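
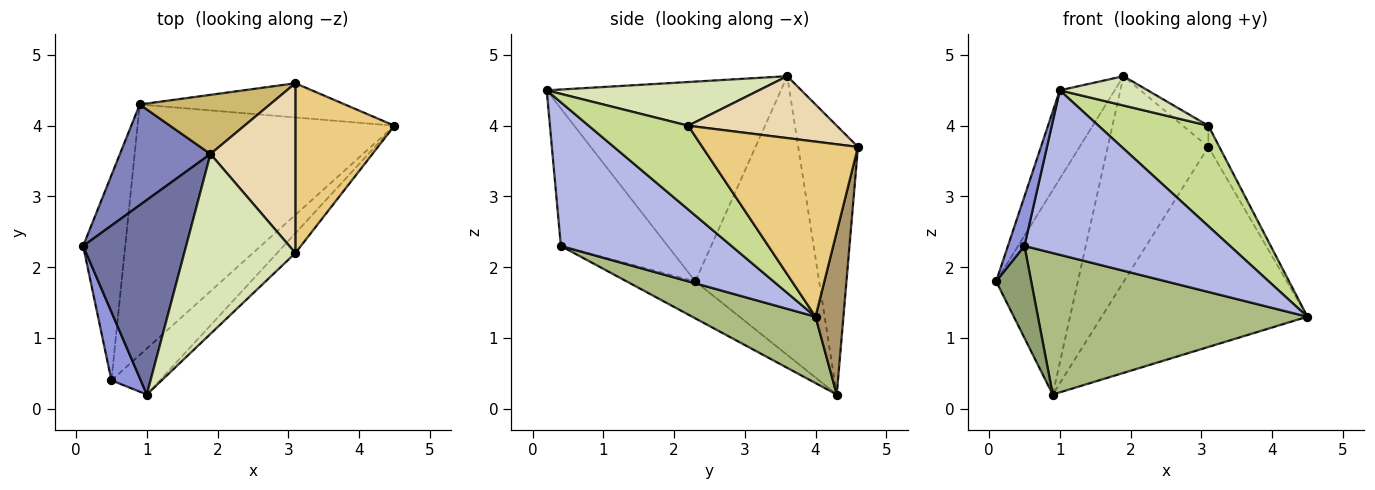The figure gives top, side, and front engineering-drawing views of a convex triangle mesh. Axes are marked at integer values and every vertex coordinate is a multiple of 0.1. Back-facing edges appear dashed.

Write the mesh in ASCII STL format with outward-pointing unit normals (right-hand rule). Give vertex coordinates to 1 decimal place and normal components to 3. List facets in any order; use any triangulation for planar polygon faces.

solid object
 facet normal -0.870 0.204 0.449
  outer loop
   vertex 1.9 3.6 4.7
   vertex 0.1 2.3 1.8
   vertex 1.0 0.2 4.5
  endloop
 endfacet
 facet normal -0.806 0.532 0.262
  outer loop
   vertex 0.9 4.3 0.2
   vertex 0.1 2.3 1.8
   vertex 1.9 3.6 4.7
  endloop
 endfacet
 facet normal -0.967 -0.149 0.206
  outer loop
   vertex 0.5 0.4 2.3
   vertex 1.0 0.2 4.5
   vertex 0.1 2.3 1.8
  endloop
 endfacet
 facet normal 0.624 -0.752 -0.210
  outer loop
   vertex 0.5 0.4 2.3
   vertex 4.5 4.0 1.3
   vertex 1.0 0.2 4.5
  endloop
 endfacet
 facet normal -0.626 -0.319 -0.712
  outer loop
   vertex 0.5 0.4 2.3
   vertex 0.1 2.3 1.8
   vertex 0.9 4.3 0.2
  endloop
 endfacet
 facet normal 0.220 -0.480 -0.849
  outer loop
   vertex 0.5 0.4 2.3
   vertex 0.9 4.3 0.2
   vertex 4.5 4.0 1.3
  endloop
 endfacet
 facet normal 0.664 -0.733 -0.145
  outer loop
   vertex 3.1 2.2 4.0
   vertex 1.0 0.2 4.5
   vertex 4.5 4.0 1.3
  endloop
 endfacet
 facet normal 0.362 -0.150 0.920
  outer loop
   vertex 3.1 2.2 4.0
   vertex 1.9 3.6 4.7
   vertex 1.0 0.2 4.5
  endloop
 endfacet
 facet normal 0.132 0.977 -0.167
  outer loop
   vertex 3.1 4.6 3.7
   vertex 4.5 4.0 1.3
   vertex 0.9 4.3 0.2
  endloop
 endfacet
 facet normal -0.496 0.835 0.240
  outer loop
   vertex 3.1 4.6 3.7
   vertex 0.9 4.3 0.2
   vertex 1.9 3.6 4.7
  endloop
 endfacet
 facet normal 0.869 0.061 0.491
  outer loop
   vertex 3.1 4.6 3.7
   vertex 3.1 2.2 4.0
   vertex 4.5 4.0 1.3
  endloop
 endfacet
 facet normal 0.586 0.100 0.804
  outer loop
   vertex 3.1 4.6 3.7
   vertex 1.9 3.6 4.7
   vertex 3.1 2.2 4.0
  endloop
 endfacet
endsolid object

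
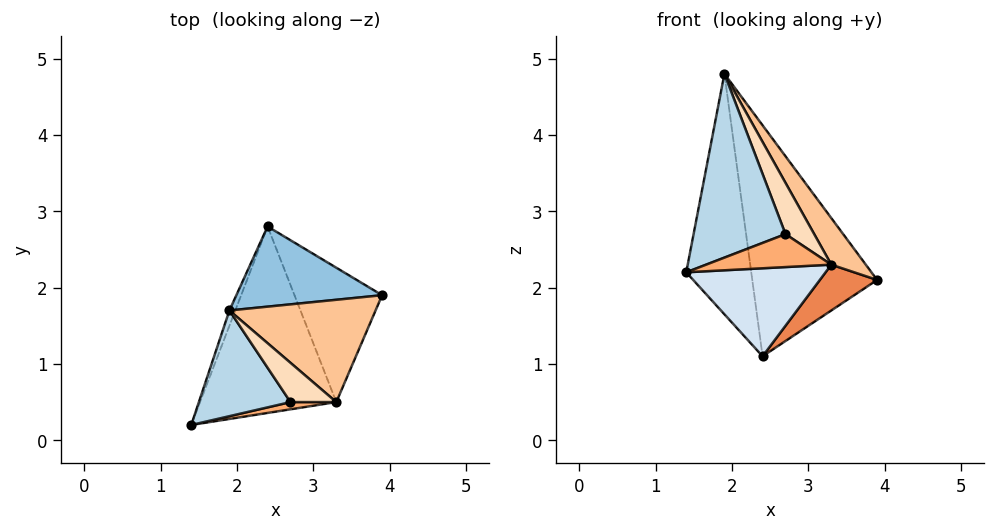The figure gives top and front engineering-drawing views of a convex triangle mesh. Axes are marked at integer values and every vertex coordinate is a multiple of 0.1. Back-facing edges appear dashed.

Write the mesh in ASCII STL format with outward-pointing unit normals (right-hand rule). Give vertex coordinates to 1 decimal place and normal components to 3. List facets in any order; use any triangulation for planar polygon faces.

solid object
 facet normal -0.936 0.351 -0.022
  outer loop
   vertex 1.9 1.7 4.8
   vertex 2.4 2.8 1.1
   vertex 1.4 0.2 2.2
  endloop
 endfacet
 facet normal 0.329 0.892 0.310
  outer loop
   vertex 1.9 1.7 4.8
   vertex 3.9 1.9 2.1
   vertex 2.4 2.8 1.1
  endloop
 endfacet
 facet normal 0.008 -0.867 0.499
  outer loop
   vertex 2.7 0.5 2.7
   vertex 1.9 1.7 4.8
   vertex 1.4 0.2 2.2
  endloop
 endfacet
 facet normal 0.114 -0.424 -0.898
  outer loop
   vertex 3.3 0.5 2.3
   vertex 1.4 0.2 2.2
   vertex 2.4 2.8 1.1
  endloop
 endfacet
 facet normal 0.401 -0.296 -0.867
  outer loop
   vertex 3.3 0.5 2.3
   vertex 2.4 2.8 1.1
   vertex 3.9 1.9 2.1
  endloop
 endfacet
 facet normal 0.141 -0.967 0.212
  outer loop
   vertex 3.3 0.5 2.3
   vertex 2.7 0.5 2.7
   vertex 1.4 0.2 2.2
  endloop
 endfacet
 facet normal 0.786 -0.256 0.563
  outer loop
   vertex 3.3 0.5 2.3
   vertex 3.9 1.9 2.1
   vertex 1.9 1.7 4.8
  endloop
 endfacet
 facet normal 0.376 -0.736 0.564
  outer loop
   vertex 3.3 0.5 2.3
   vertex 1.9 1.7 4.8
   vertex 2.7 0.5 2.7
  endloop
 endfacet
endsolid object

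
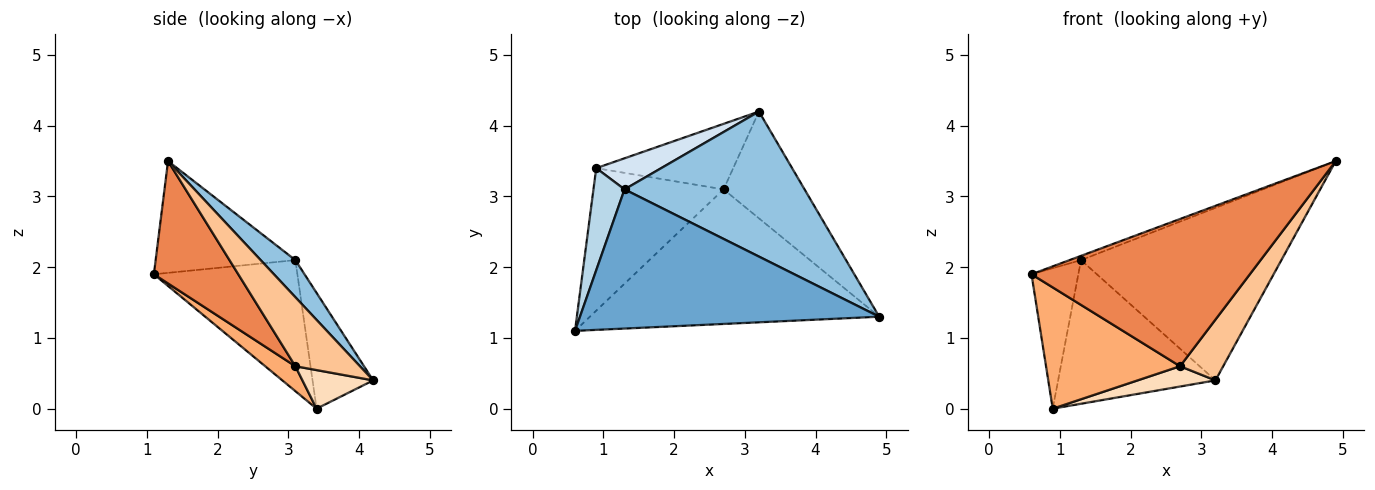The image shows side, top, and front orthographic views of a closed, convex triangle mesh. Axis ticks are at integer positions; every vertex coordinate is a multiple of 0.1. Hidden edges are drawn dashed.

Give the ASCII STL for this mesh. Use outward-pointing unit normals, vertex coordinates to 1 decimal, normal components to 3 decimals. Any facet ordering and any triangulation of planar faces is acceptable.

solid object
 facet normal -0.350 0.029 0.936
  outer loop
   vertex 1.3 3.1 2.1
   vertex 0.6 1.1 1.9
   vertex 4.9 1.3 3.5
  endloop
 endfacet
 facet normal 0.131 0.759 0.638
  outer loop
   vertex 1.3 3.1 2.1
   vertex 4.9 1.3 3.5
   vertex 3.2 4.2 0.4
  endloop
 endfacet
 facet normal -0.927 0.303 0.220
  outer loop
   vertex 1.3 3.1 2.1
   vertex 0.9 3.4 0.0
   vertex 0.6 1.1 1.9
  endloop
 endfacet
 facet normal -0.353 0.915 0.198
  outer loop
   vertex 1.3 3.1 2.1
   vertex 3.2 4.2 0.4
   vertex 0.9 3.4 0.0
  endloop
 endfacet
 facet normal 0.274 -0.710 -0.649
  outer loop
   vertex 2.7 3.1 0.6
   vertex 4.9 1.3 3.5
   vertex 0.6 1.1 1.9
  endloop
 endfacet
 facet normal 0.144 -0.641 -0.754
  outer loop
   vertex 2.7 3.1 0.6
   vertex 0.6 1.1 1.9
   vertex 0.9 3.4 0.0
  endloop
 endfacet
 facet normal 0.595 -0.398 -0.698
  outer loop
   vertex 2.7 3.1 0.6
   vertex 3.2 4.2 0.4
   vertex 4.9 1.3 3.5
  endloop
 endfacet
 facet normal 0.260 -0.286 -0.922
  outer loop
   vertex 2.7 3.1 0.6
   vertex 0.9 3.4 0.0
   vertex 3.2 4.2 0.4
  endloop
 endfacet
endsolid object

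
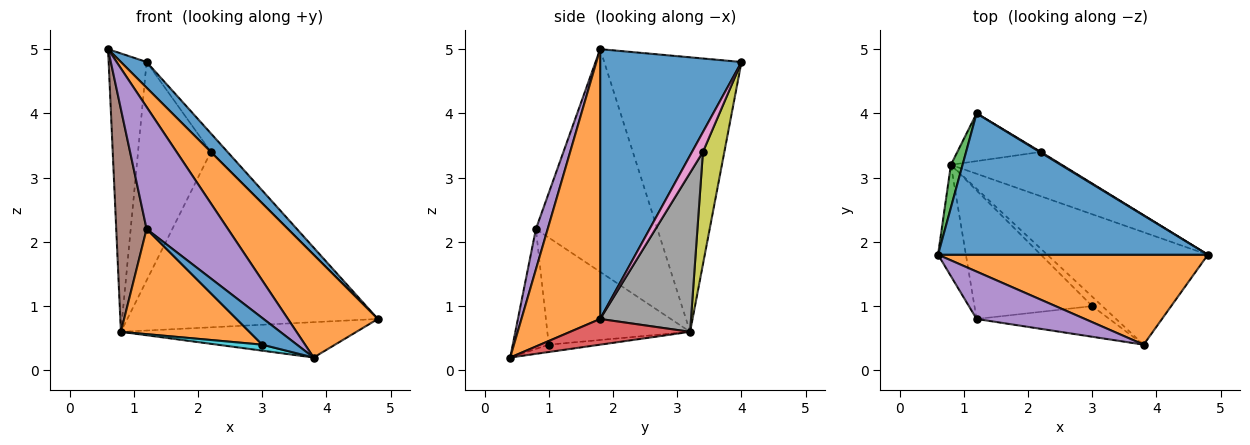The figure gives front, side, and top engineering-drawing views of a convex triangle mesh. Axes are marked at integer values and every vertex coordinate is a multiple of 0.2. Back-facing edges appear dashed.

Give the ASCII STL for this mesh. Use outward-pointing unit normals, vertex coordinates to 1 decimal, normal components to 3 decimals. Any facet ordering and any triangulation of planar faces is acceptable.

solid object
 facet normal 0.701 -0.128 0.701
  outer loop
   vertex 1.2 4.0 4.8
   vertex 0.6 1.8 5.0
   vertex 4.8 1.8 0.8
  endloop
 endfacet
 facet normal 0.550 -0.629 0.550
  outer loop
   vertex 3.8 0.4 0.2
   vertex 4.8 1.8 0.8
   vertex 0.6 1.8 5.0
  endloop
 endfacet
 facet normal -0.963 0.266 0.041
  outer loop
   vertex 0.8 3.2 0.6
   vertex 0.6 1.8 5.0
   vertex 1.2 4.0 4.8
  endloop
 endfacet
 facet normal 0.151 0.296 -0.943
  outer loop
   vertex 0.8 3.2 0.6
   vertex 4.8 1.8 0.8
   vertex 3.8 0.4 0.2
  endloop
 endfacet
 facet normal 0.134 -0.924 0.359
  outer loop
   vertex 1.2 0.8 2.2
   vertex 3.8 0.4 0.2
   vertex 0.6 1.8 5.0
  endloop
 endfacet
 facet normal -0.963 -0.241 -0.120
  outer loop
   vertex 1.2 0.8 2.2
   vertex 0.6 1.8 5.0
   vertex 0.8 3.2 0.6
  endloop
 endfacet
 facet normal 0.547 0.837 0.032
  outer loop
   vertex 2.2 3.4 3.4
   vertex 1.2 4.0 4.8
   vertex 4.8 1.8 0.8
  endloop
 endfacet
 facet normal 0.332 0.915 -0.231
  outer loop
   vertex 2.2 3.4 3.4
   vertex 4.8 1.8 0.8
   vertex 0.8 3.2 0.6
  endloop
 endfacet
 facet normal 0.276 0.939 -0.205
  outer loop
   vertex 2.2 3.4 3.4
   vertex 0.8 3.2 0.6
   vertex 1.2 4.0 4.8
  endloop
 endfacet
 facet normal -0.523 -0.458 -0.719
  outer loop
   vertex 3.0 1.0 0.4
   vertex 0.8 3.2 0.6
   vertex 3.8 0.4 0.2
  endloop
 endfacet
 facet normal -0.563 -0.543 -0.623
  outer loop
   vertex 3.0 1.0 0.4
   vertex 3.8 0.4 0.2
   vertex 1.2 0.8 2.2
  endloop
 endfacet
 facet normal -0.575 -0.518 -0.633
  outer loop
   vertex 3.0 1.0 0.4
   vertex 1.2 0.8 2.2
   vertex 0.8 3.2 0.6
  endloop
 endfacet
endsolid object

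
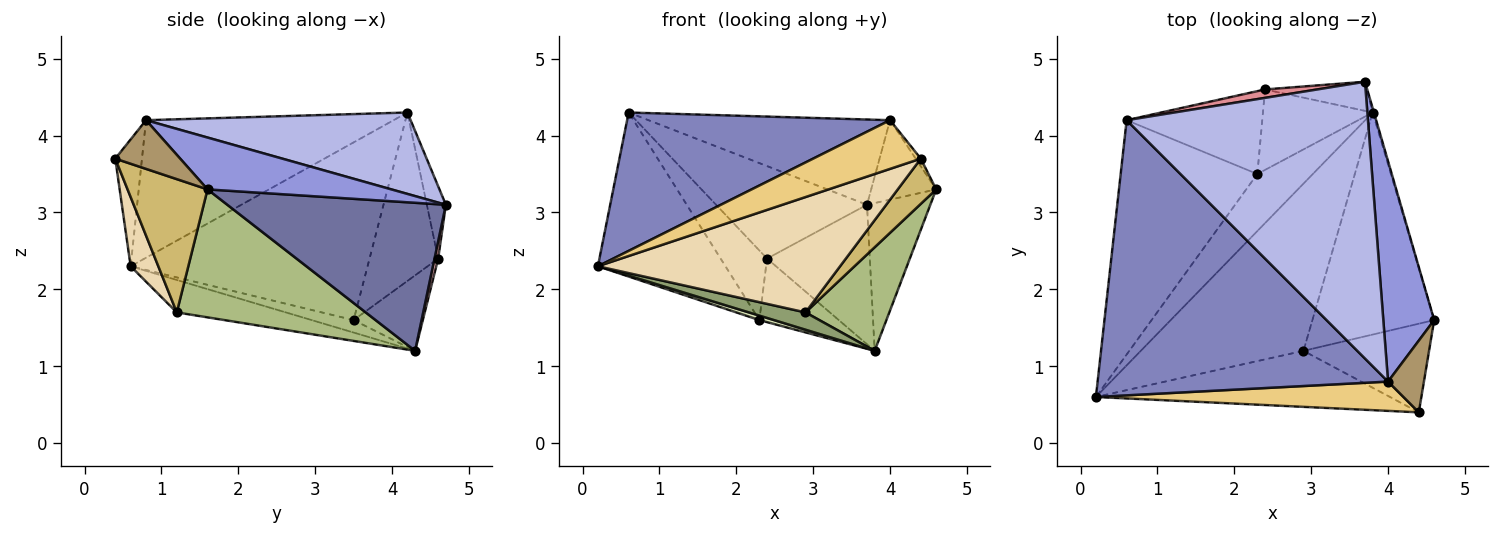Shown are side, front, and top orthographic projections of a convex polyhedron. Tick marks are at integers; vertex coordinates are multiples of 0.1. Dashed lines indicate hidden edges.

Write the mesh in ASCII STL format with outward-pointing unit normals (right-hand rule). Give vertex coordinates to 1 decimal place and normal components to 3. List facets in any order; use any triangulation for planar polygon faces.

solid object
 facet normal 0.960 0.278 -0.008
  outer loop
   vertex 3.7 4.7 3.1
   vertex 4.6 1.6 3.3
   vertex 3.8 4.3 1.2
  endloop
 endfacet
 facet normal -0.390 -0.414 0.823
  outer loop
   vertex 4.0 0.8 4.2
   vertex 0.6 4.2 4.3
   vertex 0.2 0.6 2.3
  endloop
 endfacet
 facet normal 0.692 0.245 0.679
  outer loop
   vertex 4.0 0.8 4.2
   vertex 4.6 1.6 3.3
   vertex 3.7 4.7 3.1
  endloop
 endfacet
 facet normal 0.307 0.280 0.910
  outer loop
   vertex 4.0 0.8 4.2
   vertex 3.7 4.7 3.1
   vertex 0.6 4.2 4.3
  endloop
 endfacet
 facet normal -0.194 -0.101 -0.976
  outer loop
   vertex 2.9 1.2 1.7
   vertex 0.2 0.6 2.3
   vertex 3.8 4.3 1.2
  endloop
 endfacet
 facet normal 0.690 -0.306 -0.656
  outer loop
   vertex 2.9 1.2 1.7
   vertex 3.8 4.3 1.2
   vertex 4.6 1.6 3.3
  endloop
 endfacet
 facet normal -0.729 0.393 -0.561
  outer loop
   vertex 2.3 3.5 1.6
   vertex 0.2 0.6 2.3
   vertex 0.6 4.2 4.3
  endloop
 endfacet
 facet normal -0.219 -0.077 -0.973
  outer loop
   vertex 2.3 3.5 1.6
   vertex 3.8 4.3 1.2
   vertex 0.2 0.6 2.3
  endloop
 endfacet
 facet normal 0.803 0.063 0.592
  outer loop
   vertex 4.4 0.4 3.7
   vertex 4.6 1.6 3.3
   vertex 4.0 0.8 4.2
  endloop
 endfacet
 facet normal 0.687 -0.330 -0.647
  outer loop
   vertex 4.4 0.4 3.7
   vertex 2.9 1.2 1.7
   vertex 4.6 1.6 3.3
  endloop
 endfacet
 facet normal -0.208 -0.838 0.504
  outer loop
   vertex 4.4 0.4 3.7
   vertex 4.0 0.8 4.2
   vertex 0.2 0.6 2.3
  endloop
 endfacet
 facet normal 0.102 -0.895 -0.435
  outer loop
   vertex 4.4 0.4 3.7
   vertex 0.2 0.6 2.3
   vertex 2.9 1.2 1.7
  endloop
 endfacet
 facet normal -0.689 0.466 -0.555
  outer loop
   vertex 2.4 4.6 2.4
   vertex 2.3 3.5 1.6
   vertex 0.6 4.2 4.3
  endloop
 endfacet
 facet normal -0.475 0.545 -0.691
  outer loop
   vertex 2.4 4.6 2.4
   vertex 3.8 4.3 1.2
   vertex 2.3 3.5 1.6
  endloop
 endfacet
 facet normal -0.125 0.988 0.090
  outer loop
   vertex 2.4 4.6 2.4
   vertex 0.6 4.2 4.3
   vertex 3.7 4.7 3.1
  endloop
 endfacet
 facet normal 0.035 0.978 -0.204
  outer loop
   vertex 2.4 4.6 2.4
   vertex 3.7 4.7 3.1
   vertex 3.8 4.3 1.2
  endloop
 endfacet
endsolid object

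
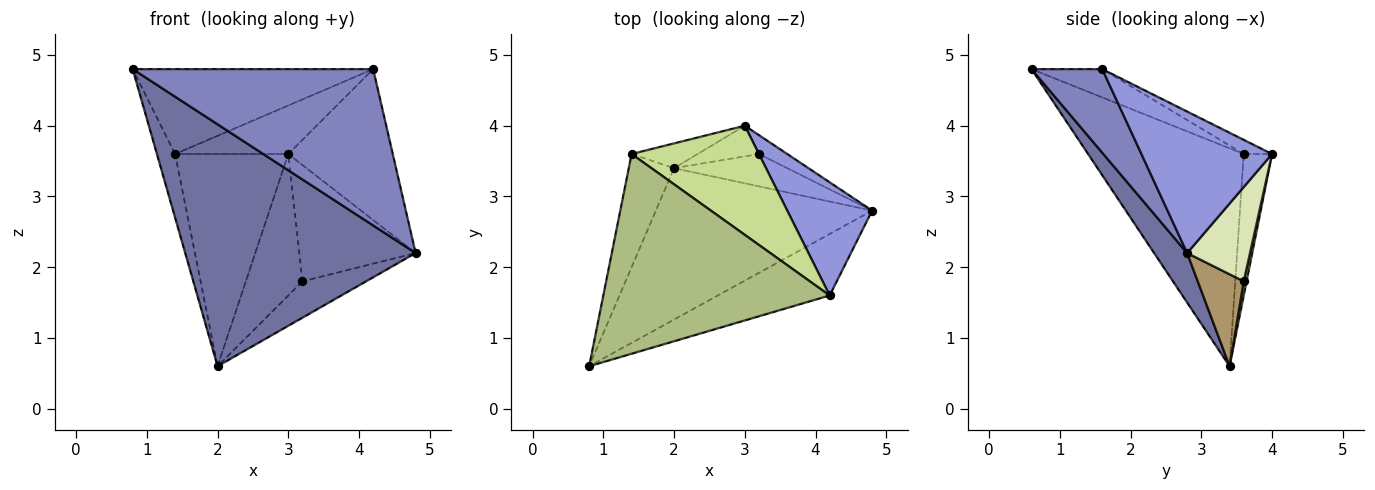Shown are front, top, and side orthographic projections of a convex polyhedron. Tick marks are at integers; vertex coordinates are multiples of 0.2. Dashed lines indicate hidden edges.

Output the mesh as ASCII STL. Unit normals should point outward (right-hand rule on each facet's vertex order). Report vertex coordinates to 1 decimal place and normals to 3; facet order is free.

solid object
 facet normal 0.121 -0.842 -0.527
  outer loop
   vertex 2.0 3.4 0.6
   vertex 4.8 2.8 2.2
   vertex 0.8 0.6 4.8
  endloop
 endfacet
 facet normal 0.264 -0.897 -0.353
  outer loop
   vertex 4.2 1.6 4.8
   vertex 0.8 0.6 4.8
   vertex 4.8 2.8 2.2
  endloop
 endfacet
 facet normal 0.707 0.566 0.424
  outer loop
   vertex 4.2 1.6 4.8
   vertex 4.8 2.8 2.2
   vertex 3.0 4.0 3.6
  endloop
 endfacet
 facet normal -0.973 0.114 -0.202
  outer loop
   vertex 1.4 3.6 3.6
   vertex 2.0 3.4 0.6
   vertex 0.8 0.6 4.8
  endloop
 endfacet
 facet normal -0.241 0.964 -0.112
  outer loop
   vertex 1.4 3.6 3.6
   vertex 3.0 4.0 3.6
   vertex 2.0 3.4 0.6
  endloop
 endfacet
 facet normal -0.114 0.389 0.914
  outer loop
   vertex 1.4 3.6 3.6
   vertex 0.8 0.6 4.8
   vertex 4.2 1.6 4.8
  endloop
 endfacet
 facet normal -0.101 0.404 0.909
  outer loop
   vertex 1.4 3.6 3.6
   vertex 4.2 1.6 4.8
   vertex 3.0 4.0 3.6
  endloop
 endfacet
 facet normal 0.471 0.871 -0.141
  outer loop
   vertex 3.2 3.6 1.8
   vertex 3.0 4.0 3.6
   vertex 4.8 2.8 2.2
  endloop
 endfacet
 facet normal 0.475 0.658 -0.585
  outer loop
   vertex 3.2 3.6 1.8
   vertex 4.8 2.8 2.2
   vertex 2.0 3.4 0.6
  endloop
 endfacet
 facet normal 0.049 0.976 -0.212
  outer loop
   vertex 3.2 3.6 1.8
   vertex 2.0 3.4 0.6
   vertex 3.0 4.0 3.6
  endloop
 endfacet
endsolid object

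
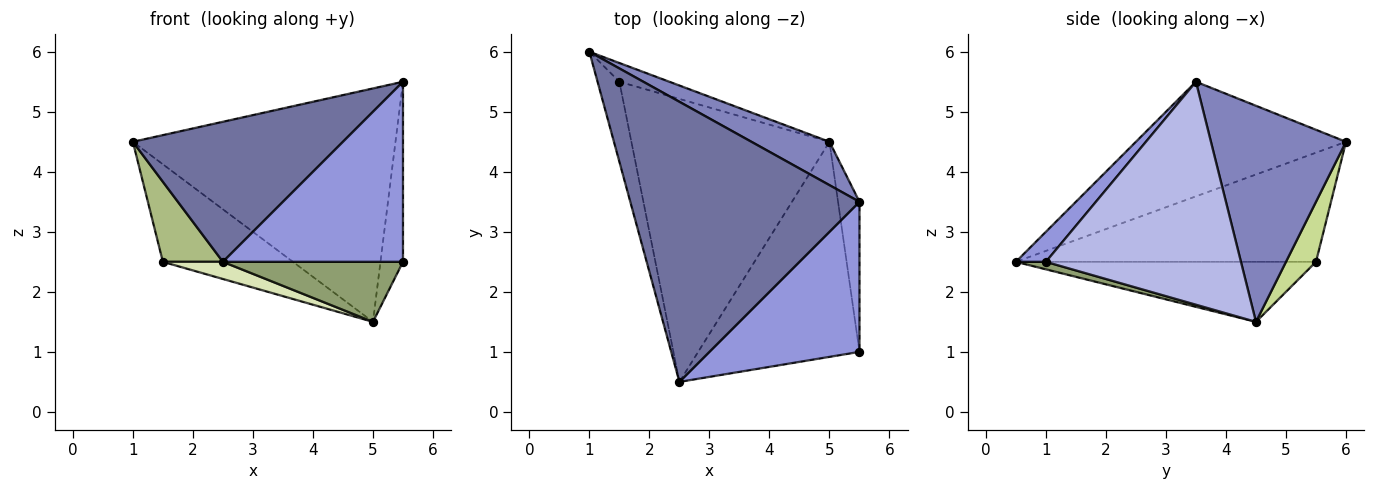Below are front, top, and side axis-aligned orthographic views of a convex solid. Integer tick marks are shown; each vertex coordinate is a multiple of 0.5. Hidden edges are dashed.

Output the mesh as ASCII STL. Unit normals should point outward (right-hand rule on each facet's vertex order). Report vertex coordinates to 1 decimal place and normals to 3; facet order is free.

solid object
 facet normal -0.408 -0.408 0.816
  outer loop
   vertex 2.5 0.5 2.5
   vertex 5.5 3.5 5.5
   vertex 1.0 6.0 4.5
  endloop
 endfacet
 facet normal 0.451 0.877 0.163
  outer loop
   vertex 5.0 4.5 1.5
   vertex 1.0 6.0 4.5
   vertex 5.5 3.5 5.5
  endloop
 endfacet
 facet normal 0.127 -0.762 0.635
  outer loop
   vertex 5.5 1.0 2.5
   vertex 5.5 3.5 5.5
   vertex 2.5 0.5 2.5
  endloop
 endfacet
 facet normal 0.989 0.114 -0.095
  outer loop
   vertex 5.5 1.0 2.5
   vertex 5.0 4.5 1.5
   vertex 5.5 3.5 5.5
  endloop
 endfacet
 facet normal 0.045 -0.269 -0.962
  outer loop
   vertex 5.5 1.0 2.5
   vertex 2.5 0.5 2.5
   vertex 5.0 4.5 1.5
  endloop
 endfacet
 facet normal -0.962 -0.192 -0.192
  outer loop
   vertex 1.5 5.5 2.5
   vertex 2.5 0.5 2.5
   vertex 1.0 6.0 4.5
  endloop
 endfacet
 facet normal 0.221 0.958 -0.184
  outer loop
   vertex 1.5 5.5 2.5
   vertex 1.0 6.0 4.5
   vertex 5.0 4.5 1.5
  endloop
 endfacet
 facet normal -0.290 -0.058 -0.955
  outer loop
   vertex 1.5 5.5 2.5
   vertex 5.0 4.5 1.5
   vertex 2.5 0.5 2.5
  endloop
 endfacet
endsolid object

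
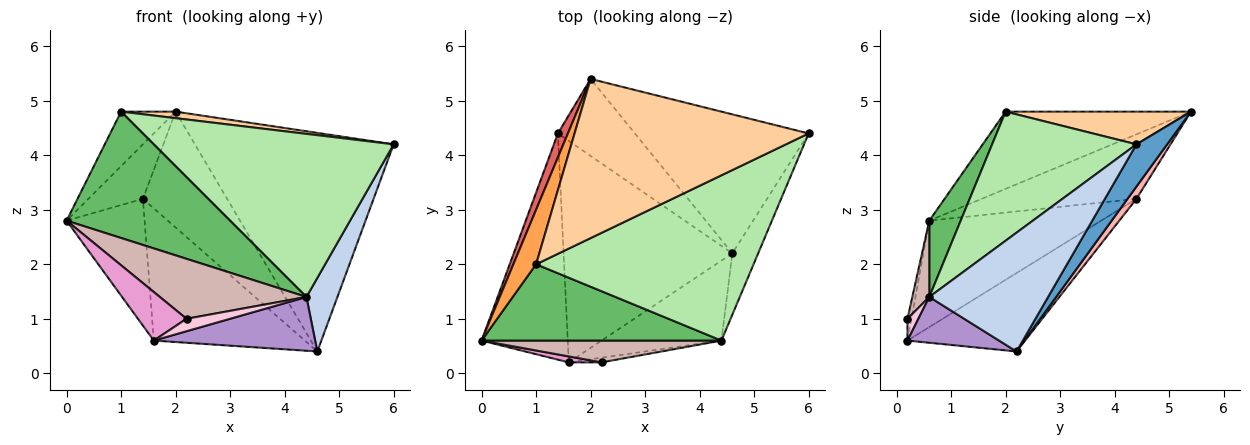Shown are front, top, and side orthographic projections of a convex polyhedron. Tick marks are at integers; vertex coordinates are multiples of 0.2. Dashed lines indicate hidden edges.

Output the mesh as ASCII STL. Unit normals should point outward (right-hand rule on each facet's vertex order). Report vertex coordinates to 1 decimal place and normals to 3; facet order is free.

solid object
 facet normal 0.129 0.837 -0.532
  outer loop
   vertex 4.6 2.2 0.4
   vertex 2.0 5.4 4.8
   vertex 6.0 4.4 4.2
  endloop
 endfacet
 facet normal 0.947 -0.247 -0.206
  outer loop
   vertex 4.4 0.6 1.4
   vertex 4.6 2.2 0.4
   vertex 6.0 4.4 4.2
  endloop
 endfacet
 facet normal -0.923 0.272 0.272
  outer loop
   vertex 1.0 2.0 4.8
   vertex 2.0 5.4 4.8
   vertex 0.0 0.6 2.8
  endloop
 endfacet
 facet normal 0.138 -0.041 0.990
  outer loop
   vertex 1.0 2.0 4.8
   vertex 6.0 4.4 4.2
   vertex 2.0 5.4 4.8
  endloop
 endfacet
 facet normal 0.162 -0.845 0.510
  outer loop
   vertex 1.0 2.0 4.8
   vertex 0.0 0.6 2.8
   vertex 4.4 0.6 1.4
  endloop
 endfacet
 facet normal 0.389 -0.647 0.656
  outer loop
   vertex 1.0 2.0 4.8
   vertex 4.4 0.6 1.4
   vertex 6.0 4.4 4.2
  endloop
 endfacet
 facet normal -0.933 0.329 0.145
  outer loop
   vertex 1.4 4.4 3.2
   vertex 0.0 0.6 2.8
   vertex 2.0 5.4 4.8
  endloop
 endfacet
 facet normal 0.088 0.830 -0.551
  outer loop
   vertex 1.4 4.4 3.2
   vertex 2.0 5.4 4.8
   vertex 4.6 2.2 0.4
  endloop
 endfacet
 facet normal 0.302 -0.532 -0.791
  outer loop
   vertex 1.6 0.2 0.6
   vertex 4.6 2.2 0.4
   vertex 4.4 0.6 1.4
  endloop
 endfacet
 facet normal -0.733 0.333 -0.594
  outer loop
   vertex 1.6 0.2 0.6
   vertex 0.0 0.6 2.8
   vertex 1.4 4.4 3.2
  endloop
 endfacet
 facet normal -0.371 0.476 -0.798
  outer loop
   vertex 1.6 0.2 0.6
   vertex 1.4 4.4 3.2
   vertex 4.6 2.2 0.4
  endloop
 endfacet
 facet normal 0.108 -0.934 0.340
  outer loop
   vertex 2.2 0.2 1.0
   vertex 4.4 0.6 1.4
   vertex 0.0 0.6 2.8
  endloop
 endfacet
 facet normal -0.081 -0.989 0.121
  outer loop
   vertex 2.2 0.2 1.0
   vertex 0.0 0.6 2.8
   vertex 1.6 0.2 0.6
  endloop
 endfacet
 facet normal 0.228 -0.912 -0.342
  outer loop
   vertex 2.2 0.2 1.0
   vertex 1.6 0.2 0.6
   vertex 4.4 0.6 1.4
  endloop
 endfacet
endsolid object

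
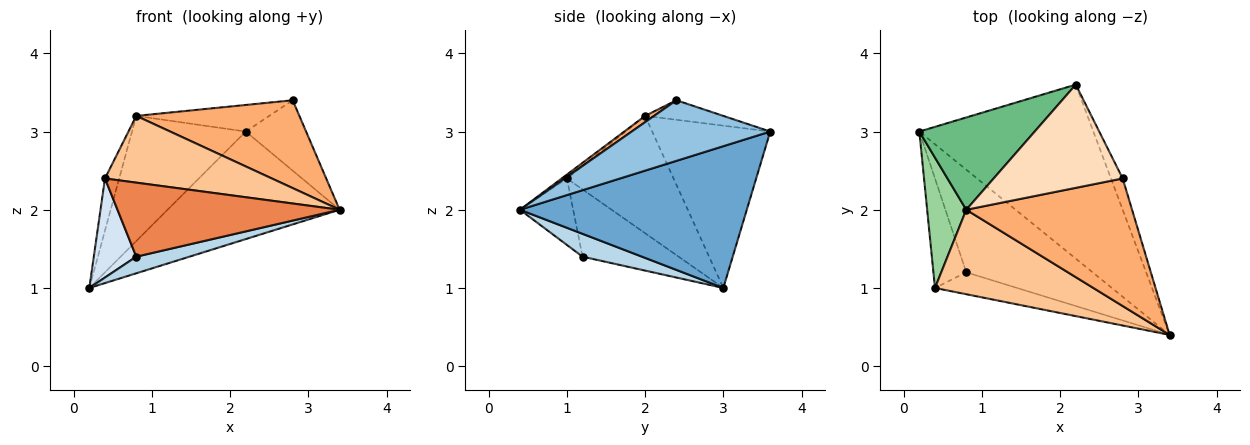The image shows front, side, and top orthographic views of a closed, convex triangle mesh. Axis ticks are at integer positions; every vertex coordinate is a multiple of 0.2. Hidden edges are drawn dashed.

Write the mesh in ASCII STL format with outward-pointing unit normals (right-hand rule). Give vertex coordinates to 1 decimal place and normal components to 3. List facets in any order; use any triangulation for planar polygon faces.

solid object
 facet normal 0.570 0.432 -0.699
  outer loop
   vertex 2.2 3.6 3.0
   vertex 3.4 0.4 2.0
   vertex 0.2 3.0 1.0
  endloop
 endfacet
 facet normal 0.903 0.393 -0.175
  outer loop
   vertex 2.8 2.4 3.4
   vertex 3.4 0.4 2.0
   vertex 2.2 3.6 3.0
  endloop
 endfacet
 facet normal 0.176 -0.157 -0.972
  outer loop
   vertex 0.8 1.2 1.4
   vertex 0.2 3.0 1.0
   vertex 3.4 0.4 2.0
  endloop
 endfacet
 facet normal -0.835 -0.369 -0.408
  outer loop
   vertex 0.8 1.2 1.4
   vertex 0.4 1.0 2.4
   vertex 0.2 3.0 1.0
  endloop
 endfacet
 facet normal -0.224 -0.935 -0.276
  outer loop
   vertex 0.8 1.2 1.4
   vertex 3.4 0.4 2.0
   vertex 0.4 1.0 2.4
  endloop
 endfacet
 facet normal 0.031 -0.567 0.823
  outer loop
   vertex 0.8 2.0 3.2
   vertex 3.4 0.4 2.0
   vertex 2.8 2.4 3.4
  endloop
 endfacet
 facet normal -0.019 -0.620 0.784
  outer loop
   vertex 0.8 2.0 3.2
   vertex 0.4 1.0 2.4
   vertex 3.4 0.4 2.0
  endloop
 endfacet
 facet normal -0.145 0.247 0.958
  outer loop
   vertex 0.8 2.0 3.2
   vertex 2.8 2.4 3.4
   vertex 2.2 3.6 3.0
  endloop
 endfacet
 facet normal -0.641 0.618 0.456
  outer loop
   vertex 0.8 2.0 3.2
   vertex 2.2 3.6 3.0
   vertex 0.2 3.0 1.0
  endloop
 endfacet
 facet normal -0.941 0.125 0.314
  outer loop
   vertex 0.8 2.0 3.2
   vertex 0.2 3.0 1.0
   vertex 0.4 1.0 2.4
  endloop
 endfacet
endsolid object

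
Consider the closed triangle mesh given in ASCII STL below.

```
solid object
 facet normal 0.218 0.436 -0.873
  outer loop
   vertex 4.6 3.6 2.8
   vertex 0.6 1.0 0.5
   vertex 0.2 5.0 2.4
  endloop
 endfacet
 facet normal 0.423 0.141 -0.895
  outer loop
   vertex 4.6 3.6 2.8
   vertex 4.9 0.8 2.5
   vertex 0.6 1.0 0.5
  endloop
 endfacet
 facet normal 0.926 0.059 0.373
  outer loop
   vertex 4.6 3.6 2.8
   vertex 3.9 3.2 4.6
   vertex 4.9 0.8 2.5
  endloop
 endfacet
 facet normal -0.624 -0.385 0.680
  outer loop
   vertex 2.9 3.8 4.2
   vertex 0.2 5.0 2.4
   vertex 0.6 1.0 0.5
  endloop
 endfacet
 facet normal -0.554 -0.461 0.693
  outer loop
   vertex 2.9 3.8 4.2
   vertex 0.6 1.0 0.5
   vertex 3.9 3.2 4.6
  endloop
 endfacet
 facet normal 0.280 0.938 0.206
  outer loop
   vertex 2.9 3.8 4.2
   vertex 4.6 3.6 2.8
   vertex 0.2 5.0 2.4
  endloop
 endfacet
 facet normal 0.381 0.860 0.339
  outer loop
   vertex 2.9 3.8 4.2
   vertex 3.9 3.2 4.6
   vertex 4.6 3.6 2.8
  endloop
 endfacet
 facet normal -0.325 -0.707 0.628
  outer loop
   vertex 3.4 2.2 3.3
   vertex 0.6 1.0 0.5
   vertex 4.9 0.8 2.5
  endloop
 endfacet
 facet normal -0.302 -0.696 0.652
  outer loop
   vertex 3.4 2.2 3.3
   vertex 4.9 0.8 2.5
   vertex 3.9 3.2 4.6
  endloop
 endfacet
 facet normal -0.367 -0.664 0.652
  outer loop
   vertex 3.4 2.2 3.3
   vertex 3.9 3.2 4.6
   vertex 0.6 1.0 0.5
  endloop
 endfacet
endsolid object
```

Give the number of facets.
10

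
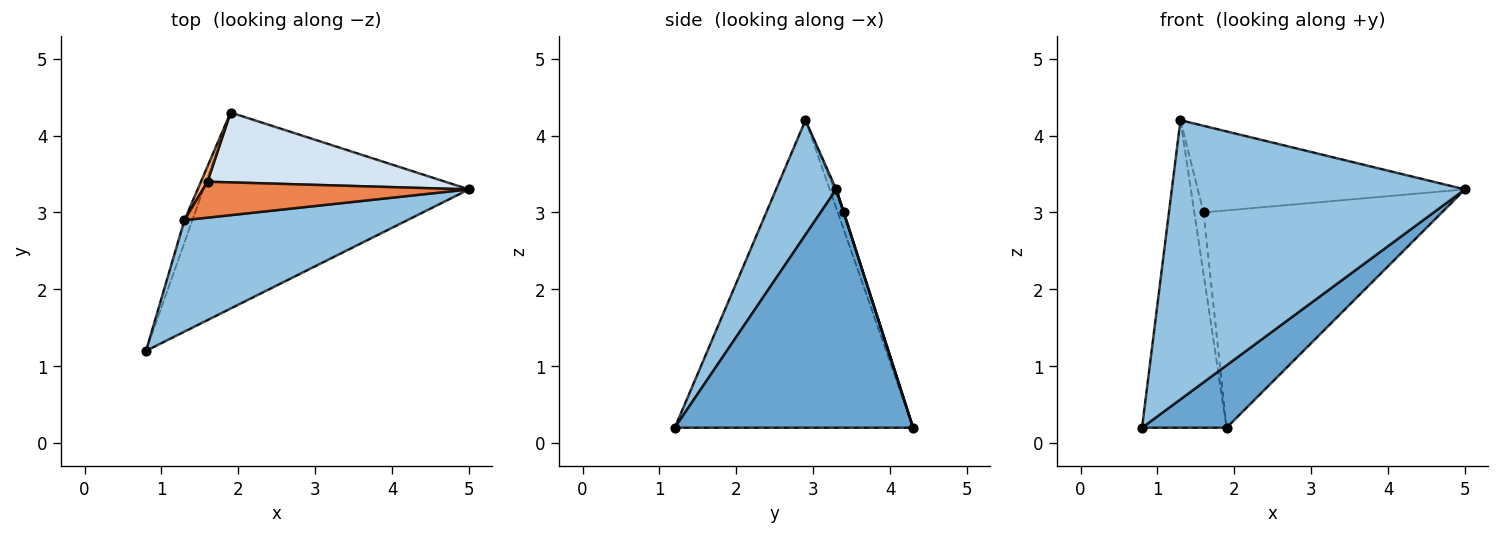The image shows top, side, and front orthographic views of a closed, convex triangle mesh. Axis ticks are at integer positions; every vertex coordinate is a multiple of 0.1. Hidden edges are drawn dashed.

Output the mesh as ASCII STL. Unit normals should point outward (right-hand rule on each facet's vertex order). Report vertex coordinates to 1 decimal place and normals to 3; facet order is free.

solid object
 facet normal 0.650 -0.231 -0.724
  outer loop
   vertex 1.9 4.3 0.2
   vertex 5.0 3.3 3.3
   vertex 0.8 1.2 0.2
  endloop
 endfacet
 facet normal 0.187 -0.912 0.364
  outer loop
   vertex 1.3 2.9 4.2
   vertex 0.8 1.2 0.2
   vertex 5.0 3.3 3.3
  endloop
 endfacet
 facet normal -0.942 0.334 -0.024
  outer loop
   vertex 1.3 2.9 4.2
   vertex 1.9 4.3 0.2
   vertex 0.8 1.2 0.2
  endloop
 endfacet
 facet normal 0.001 0.952 0.306
  outer loop
   vertex 1.6 3.4 3.0
   vertex 5.0 3.3 3.3
   vertex 1.9 4.3 0.2
  endloop
 endfacet
 facet normal -0.007 0.924 0.383
  outer loop
   vertex 1.6 3.4 3.0
   vertex 1.3 2.9 4.2
   vertex 5.0 3.3 3.3
  endloop
 endfacet
 facet normal -0.543 0.815 0.204
  outer loop
   vertex 1.6 3.4 3.0
   vertex 1.9 4.3 0.2
   vertex 1.3 2.9 4.2
  endloop
 endfacet
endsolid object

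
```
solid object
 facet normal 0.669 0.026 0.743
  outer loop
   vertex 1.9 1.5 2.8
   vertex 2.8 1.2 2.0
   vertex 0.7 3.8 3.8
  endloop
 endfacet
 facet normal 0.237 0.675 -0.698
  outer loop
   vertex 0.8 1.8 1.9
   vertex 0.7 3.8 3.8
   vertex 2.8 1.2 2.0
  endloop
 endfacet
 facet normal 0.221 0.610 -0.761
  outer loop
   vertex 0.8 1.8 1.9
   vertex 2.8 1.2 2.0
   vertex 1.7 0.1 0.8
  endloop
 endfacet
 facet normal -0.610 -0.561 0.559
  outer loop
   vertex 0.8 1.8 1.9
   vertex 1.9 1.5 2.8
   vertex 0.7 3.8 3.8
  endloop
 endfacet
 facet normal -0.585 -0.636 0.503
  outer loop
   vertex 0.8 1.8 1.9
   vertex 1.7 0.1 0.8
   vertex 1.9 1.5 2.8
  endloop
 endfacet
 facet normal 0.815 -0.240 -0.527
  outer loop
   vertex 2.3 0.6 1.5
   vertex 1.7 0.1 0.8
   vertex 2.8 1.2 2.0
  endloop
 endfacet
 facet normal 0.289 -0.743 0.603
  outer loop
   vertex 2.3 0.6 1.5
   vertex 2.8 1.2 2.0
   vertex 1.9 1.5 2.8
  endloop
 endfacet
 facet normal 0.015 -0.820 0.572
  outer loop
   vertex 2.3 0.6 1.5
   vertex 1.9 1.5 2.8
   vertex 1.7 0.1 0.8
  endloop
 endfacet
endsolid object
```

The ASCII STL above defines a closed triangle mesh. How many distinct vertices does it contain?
6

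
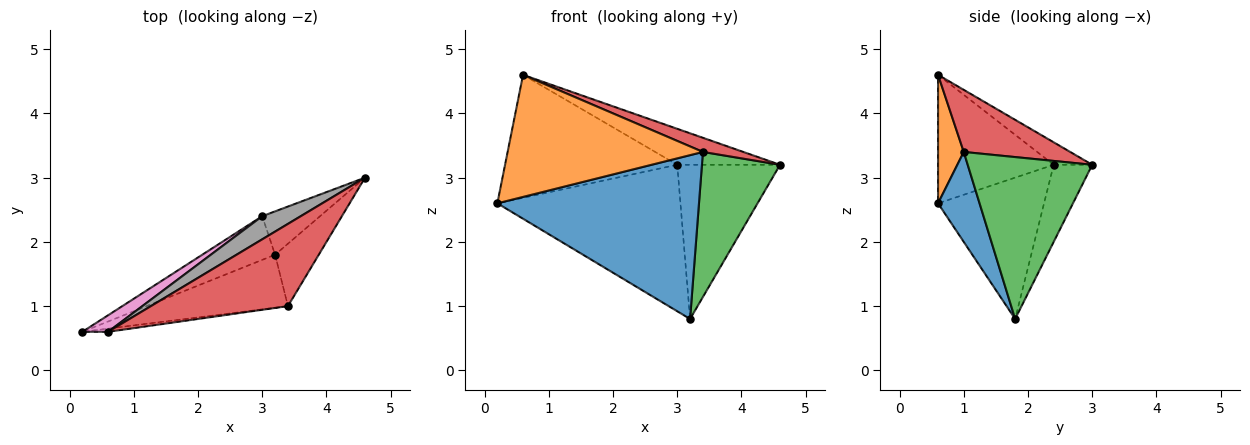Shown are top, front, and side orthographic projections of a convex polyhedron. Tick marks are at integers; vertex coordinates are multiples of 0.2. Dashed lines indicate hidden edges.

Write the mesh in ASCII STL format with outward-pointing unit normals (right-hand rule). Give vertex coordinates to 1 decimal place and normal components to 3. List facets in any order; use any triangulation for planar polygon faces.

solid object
 facet normal 0.192 -0.934 -0.302
  outer loop
   vertex 3.4 1.0 3.4
   vertex 0.2 0.6 2.6
   vertex 3.2 1.8 0.8
  endloop
 endfacet
 facet normal 0.130 -0.991 -0.026
  outer loop
   vertex 3.4 1.0 3.4
   vertex 0.6 0.6 4.6
   vertex 0.2 0.6 2.6
  endloop
 endfacet
 facet normal 0.826 -0.518 -0.223
  outer loop
   vertex 3.4 1.0 3.4
   vertex 3.2 1.8 0.8
   vertex 4.6 3.0 3.2
  endloop
 endfacet
 facet normal 0.408 -0.155 0.900
  outer loop
   vertex 3.4 1.0 3.4
   vertex 4.6 3.0 3.2
   vertex 0.6 0.6 4.6
  endloop
 endfacet
 facet normal -0.485 0.838 -0.250
  outer loop
   vertex 3.0 2.4 3.2
   vertex 3.2 1.8 0.8
   vertex 0.2 0.6 2.6
  endloop
 endfacet
 facet normal -0.340 0.905 -0.255
  outer loop
   vertex 3.0 2.4 3.2
   vertex 4.6 3.0 3.2
   vertex 3.2 1.8 0.8
  endloop
 endfacet
 facet normal -0.554 0.825 0.111
  outer loop
   vertex 3.0 2.4 3.2
   vertex 0.2 0.6 2.6
   vertex 0.6 0.6 4.6
  endloop
 endfacet
 facet normal -0.301 0.802 0.516
  outer loop
   vertex 3.0 2.4 3.2
   vertex 0.6 0.6 4.6
   vertex 4.6 3.0 3.2
  endloop
 endfacet
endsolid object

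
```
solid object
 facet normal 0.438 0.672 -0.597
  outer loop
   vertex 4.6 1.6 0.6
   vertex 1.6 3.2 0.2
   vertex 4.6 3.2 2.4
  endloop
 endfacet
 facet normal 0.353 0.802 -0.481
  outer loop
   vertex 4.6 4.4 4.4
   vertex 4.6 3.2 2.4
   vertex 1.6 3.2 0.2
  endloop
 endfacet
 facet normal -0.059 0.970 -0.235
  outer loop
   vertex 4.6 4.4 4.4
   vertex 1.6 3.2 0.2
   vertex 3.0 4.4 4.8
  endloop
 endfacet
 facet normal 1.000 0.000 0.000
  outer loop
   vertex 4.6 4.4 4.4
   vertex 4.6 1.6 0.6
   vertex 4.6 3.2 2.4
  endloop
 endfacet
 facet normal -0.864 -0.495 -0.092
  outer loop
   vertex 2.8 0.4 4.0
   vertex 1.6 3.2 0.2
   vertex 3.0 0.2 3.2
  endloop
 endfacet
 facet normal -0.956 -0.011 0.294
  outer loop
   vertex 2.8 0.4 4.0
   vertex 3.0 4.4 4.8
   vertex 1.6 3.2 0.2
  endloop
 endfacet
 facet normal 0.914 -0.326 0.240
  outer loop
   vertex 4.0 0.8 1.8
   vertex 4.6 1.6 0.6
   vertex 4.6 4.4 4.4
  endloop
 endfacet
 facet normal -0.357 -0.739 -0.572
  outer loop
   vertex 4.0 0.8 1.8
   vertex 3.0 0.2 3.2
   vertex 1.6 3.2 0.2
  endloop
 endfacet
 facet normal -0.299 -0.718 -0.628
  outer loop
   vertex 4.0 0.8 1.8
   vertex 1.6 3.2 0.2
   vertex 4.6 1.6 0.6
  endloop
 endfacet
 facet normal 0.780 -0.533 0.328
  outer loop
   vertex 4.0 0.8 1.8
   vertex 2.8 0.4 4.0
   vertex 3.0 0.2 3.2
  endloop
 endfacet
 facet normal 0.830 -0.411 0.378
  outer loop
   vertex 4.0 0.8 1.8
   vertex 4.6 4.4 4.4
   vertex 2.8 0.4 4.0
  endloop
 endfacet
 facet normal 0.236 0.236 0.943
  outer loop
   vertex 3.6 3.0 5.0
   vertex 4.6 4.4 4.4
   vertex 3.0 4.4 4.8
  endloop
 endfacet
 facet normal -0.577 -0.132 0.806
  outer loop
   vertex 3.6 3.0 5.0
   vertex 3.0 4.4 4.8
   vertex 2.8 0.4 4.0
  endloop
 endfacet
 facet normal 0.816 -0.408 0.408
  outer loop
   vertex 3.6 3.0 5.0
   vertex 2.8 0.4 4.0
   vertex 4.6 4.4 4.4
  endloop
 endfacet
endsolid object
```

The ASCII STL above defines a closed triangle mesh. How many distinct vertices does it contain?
9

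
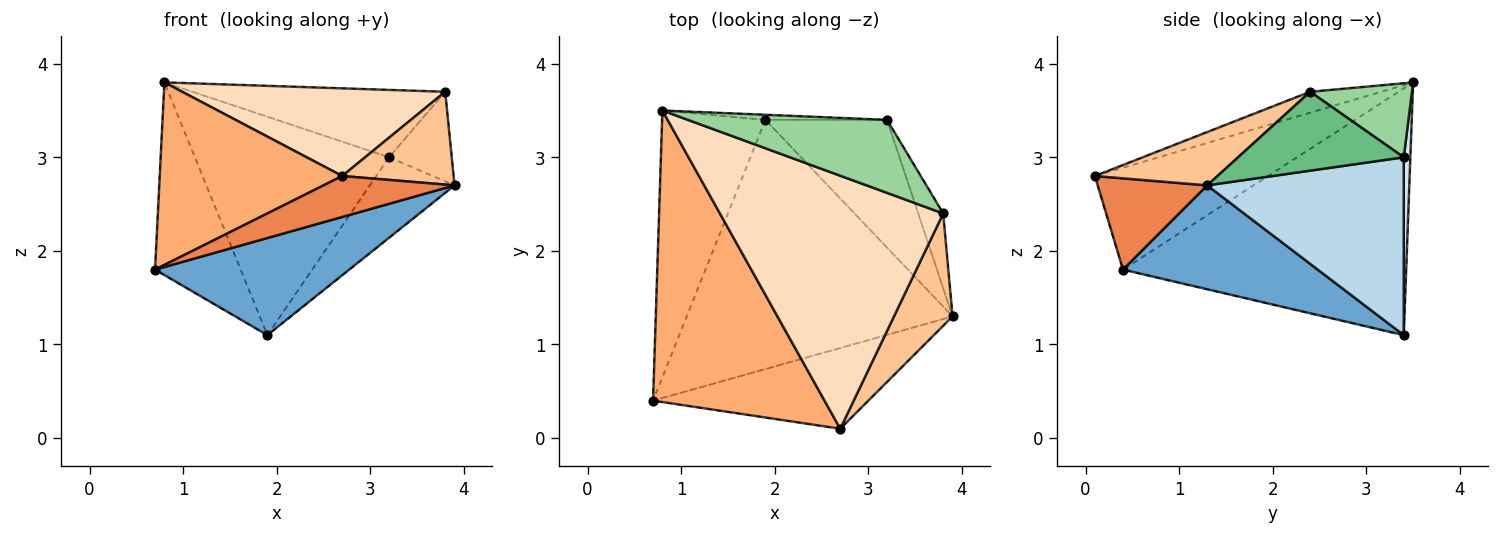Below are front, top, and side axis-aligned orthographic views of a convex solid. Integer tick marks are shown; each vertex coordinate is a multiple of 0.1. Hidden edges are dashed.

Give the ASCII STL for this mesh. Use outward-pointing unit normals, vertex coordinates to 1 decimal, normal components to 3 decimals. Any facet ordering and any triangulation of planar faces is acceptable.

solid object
 facet normal 0.342 -0.341 -0.876
  outer loop
   vertex 1.9 3.4 1.1
   vertex 3.9 1.3 2.7
   vertex 0.7 0.4 1.8
  endloop
 endfacet
 facet normal -0.889 0.269 -0.372
  outer loop
   vertex 1.9 3.4 1.1
   vertex 0.7 0.4 1.8
   vertex 0.8 3.5 3.8
  endloop
 endfacet
 facet normal 0.778 0.335 -0.532
  outer loop
   vertex 3.2 3.4 3.0
   vertex 3.9 1.3 2.7
   vertex 1.9 3.4 1.1
  endloop
 endfacet
 facet normal 0.034 0.999 -0.023
  outer loop
   vertex 3.2 3.4 3.0
   vertex 1.9 3.4 1.1
   vertex 0.8 3.5 3.8
  endloop
 endfacet
 facet normal 0.354 -0.423 -0.834
  outer loop
   vertex 2.7 0.1 2.8
   vertex 0.7 0.4 1.8
   vertex 3.9 1.3 2.7
  endloop
 endfacet
 facet normal -0.450 -0.474 0.757
  outer loop
   vertex 2.7 0.1 2.8
   vertex 0.8 3.5 3.8
   vertex 0.7 0.4 1.8
  endloop
 endfacet
 facet normal 0.574 -0.522 0.631
  outer loop
   vertex 3.8 2.4 3.7
   vertex 2.7 0.1 2.8
   vertex 3.9 1.3 2.7
  endloop
 endfacet
 facet normal -0.088 -0.326 0.941
  outer loop
   vertex 3.8 2.4 3.7
   vertex 0.8 3.5 3.8
   vertex 2.7 0.1 2.8
  endloop
 endfacet
 facet normal 0.897 0.339 -0.284
  outer loop
   vertex 3.8 2.4 3.7
   vertex 3.9 1.3 2.7
   vertex 3.2 3.4 3.0
  endloop
 endfacet
 facet normal 0.264 0.654 0.709
  outer loop
   vertex 3.8 2.4 3.7
   vertex 3.2 3.4 3.0
   vertex 0.8 3.5 3.8
  endloop
 endfacet
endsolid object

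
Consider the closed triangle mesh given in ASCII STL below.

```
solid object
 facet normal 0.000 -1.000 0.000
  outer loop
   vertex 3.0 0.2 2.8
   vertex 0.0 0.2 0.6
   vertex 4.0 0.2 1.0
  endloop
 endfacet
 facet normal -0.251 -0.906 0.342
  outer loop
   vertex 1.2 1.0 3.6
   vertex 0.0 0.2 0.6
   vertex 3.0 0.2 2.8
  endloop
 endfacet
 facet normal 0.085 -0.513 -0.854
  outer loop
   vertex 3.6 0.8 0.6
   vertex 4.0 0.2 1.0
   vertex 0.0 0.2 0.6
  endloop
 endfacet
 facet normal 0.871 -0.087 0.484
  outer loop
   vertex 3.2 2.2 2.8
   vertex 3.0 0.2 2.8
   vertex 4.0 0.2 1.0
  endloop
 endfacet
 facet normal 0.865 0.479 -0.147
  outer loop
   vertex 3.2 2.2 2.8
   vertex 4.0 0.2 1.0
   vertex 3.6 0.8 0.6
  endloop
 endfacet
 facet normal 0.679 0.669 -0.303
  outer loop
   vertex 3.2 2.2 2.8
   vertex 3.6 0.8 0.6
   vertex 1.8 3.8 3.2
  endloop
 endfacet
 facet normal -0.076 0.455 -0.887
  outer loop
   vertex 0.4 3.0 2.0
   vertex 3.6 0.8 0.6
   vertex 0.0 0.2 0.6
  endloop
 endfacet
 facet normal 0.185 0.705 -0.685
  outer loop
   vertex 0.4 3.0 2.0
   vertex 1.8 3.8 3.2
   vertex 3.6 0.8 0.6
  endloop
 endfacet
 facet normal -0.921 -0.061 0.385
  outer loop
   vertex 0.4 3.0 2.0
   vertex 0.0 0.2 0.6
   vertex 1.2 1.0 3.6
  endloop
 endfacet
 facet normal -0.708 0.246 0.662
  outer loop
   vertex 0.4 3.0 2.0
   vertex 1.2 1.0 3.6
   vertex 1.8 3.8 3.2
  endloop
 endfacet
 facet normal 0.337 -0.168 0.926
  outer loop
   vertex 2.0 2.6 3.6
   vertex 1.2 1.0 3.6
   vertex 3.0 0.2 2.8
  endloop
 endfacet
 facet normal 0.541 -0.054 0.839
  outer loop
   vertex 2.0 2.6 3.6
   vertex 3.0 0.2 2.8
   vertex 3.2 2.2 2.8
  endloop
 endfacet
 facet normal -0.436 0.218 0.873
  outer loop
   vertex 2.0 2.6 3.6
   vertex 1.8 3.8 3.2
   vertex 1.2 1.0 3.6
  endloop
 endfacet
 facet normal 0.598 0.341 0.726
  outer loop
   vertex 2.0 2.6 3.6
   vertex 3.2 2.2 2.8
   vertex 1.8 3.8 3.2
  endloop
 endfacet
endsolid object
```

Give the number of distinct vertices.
9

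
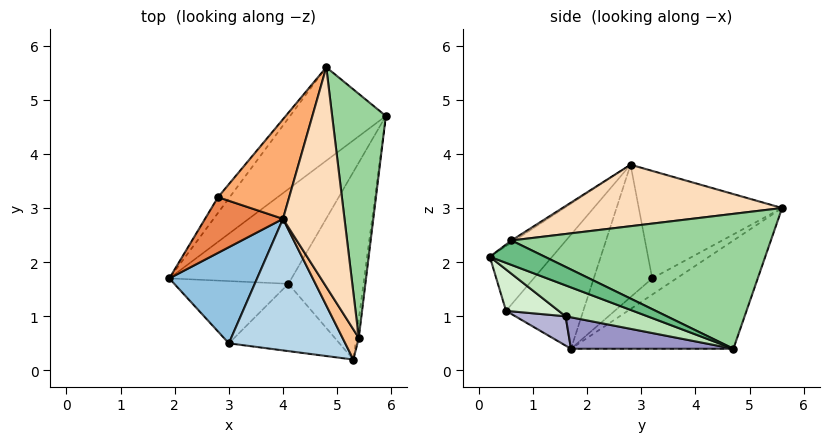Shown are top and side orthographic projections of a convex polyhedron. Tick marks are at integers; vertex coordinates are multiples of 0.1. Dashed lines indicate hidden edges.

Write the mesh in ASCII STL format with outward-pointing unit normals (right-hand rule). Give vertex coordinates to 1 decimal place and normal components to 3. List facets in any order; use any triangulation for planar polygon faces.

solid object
 facet normal -0.530 0.707 -0.469
  outer loop
   vertex 4.8 5.6 3.0
   vertex 5.9 4.7 0.4
   vertex 1.9 1.7 0.4
  endloop
 endfacet
 facet normal -0.743 -0.348 0.572
  outer loop
   vertex 3.0 0.5 1.1
   vertex 4.0 2.8 3.8
   vertex 1.9 1.7 0.4
  endloop
 endfacet
 facet normal -0.377 -0.632 0.678
  outer loop
   vertex 3.0 0.5 1.1
   vertex 5.3 0.2 2.1
   vertex 4.0 2.8 3.8
  endloop
 endfacet
 facet normal -0.576 0.705 -0.414
  outer loop
   vertex 2.8 3.2 1.7
   vertex 4.8 5.6 3.0
   vertex 1.9 1.7 0.4
  endloop
 endfacet
 facet normal -0.859 0.077 0.506
  outer loop
   vertex 2.8 3.2 1.7
   vertex 1.9 1.7 0.4
   vertex 4.0 2.8 3.8
  endloop
 endfacet
 facet normal -0.775 0.368 0.513
  outer loop
   vertex 2.8 3.2 1.7
   vertex 4.0 2.8 3.8
   vertex 4.8 5.6 3.0
  endloop
 endfacet
 facet normal -0.104 -0.580 0.808
  outer loop
   vertex 5.4 0.6 2.4
   vertex 4.0 2.8 3.8
   vertex 5.3 0.2 2.1
  endloop
 endfacet
 facet normal 0.707 0.000 0.707
  outer loop
   vertex 5.4 0.6 2.4
   vertex 4.8 5.6 3.0
   vertex 4.0 2.8 3.8
  endloop
 endfacet
 facet normal 0.980 -0.169 -0.101
  outer loop
   vertex 5.4 0.6 2.4
   vertex 5.3 0.2 2.1
   vertex 5.9 4.7 0.4
  endloop
 endfacet
 facet normal 0.927 0.067 0.369
  outer loop
   vertex 5.4 0.6 2.4
   vertex 5.9 4.7 0.4
   vertex 4.8 5.6 3.0
  endloop
 endfacet
 facet normal 0.354 -0.371 -0.858
  outer loop
   vertex 4.1 1.6 1.0
   vertex 5.9 4.7 0.4
   vertex 5.3 0.2 2.1
  endloop
 endfacet
 facet normal 0.321 -0.399 -0.859
  outer loop
   vertex 4.1 1.6 1.0
   vertex 5.3 0.2 2.1
   vertex 3.0 0.5 1.1
  endloop
 endfacet
 facet normal 0.236 -0.315 -0.919
  outer loop
   vertex 4.1 1.6 1.0
   vertex 1.9 1.7 0.4
   vertex 5.9 4.7 0.4
  endloop
 endfacet
 facet normal 0.236 -0.319 -0.918
  outer loop
   vertex 4.1 1.6 1.0
   vertex 3.0 0.5 1.1
   vertex 1.9 1.7 0.4
  endloop
 endfacet
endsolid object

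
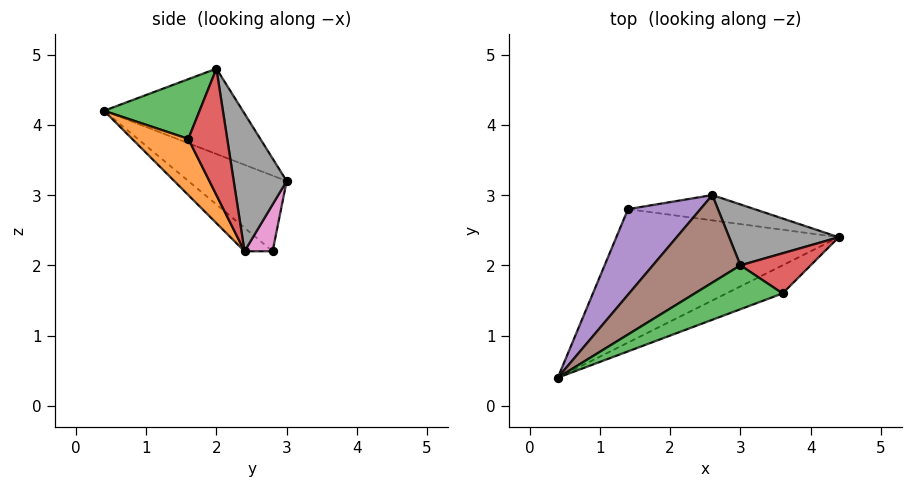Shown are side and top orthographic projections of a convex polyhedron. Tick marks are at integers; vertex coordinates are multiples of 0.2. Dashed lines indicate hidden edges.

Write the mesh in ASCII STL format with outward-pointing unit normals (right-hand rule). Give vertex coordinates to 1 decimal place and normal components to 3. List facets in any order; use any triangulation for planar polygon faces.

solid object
 facet normal -0.082 -0.618 -0.782
  outer loop
   vertex 1.4 2.8 2.2
   vertex 4.4 2.4 2.2
   vertex 0.4 0.4 4.2
  endloop
 endfacet
 facet normal 0.302 -0.905 -0.302
  outer loop
   vertex 3.6 1.6 3.8
   vertex 0.4 0.4 4.2
   vertex 4.4 2.4 2.2
  endloop
 endfacet
 facet normal 0.356 -0.774 0.523
  outer loop
   vertex 3.6 1.6 3.8
   vertex 3.0 2.0 4.8
   vertex 0.4 0.4 4.2
  endloop
 endfacet
 facet normal 0.870 0.097 0.483
  outer loop
   vertex 3.6 1.6 3.8
   vertex 4.4 2.4 2.2
   vertex 3.0 2.0 4.8
  endloop
 endfacet
 facet normal -0.543 0.659 0.520
  outer loop
   vertex 2.6 3.0 3.2
   vertex 1.4 2.8 2.2
   vertex 0.4 0.4 4.2
  endloop
 endfacet
 facet normal -0.528 0.655 0.541
  outer loop
   vertex 2.6 3.0 3.2
   vertex 0.4 0.4 4.2
   vertex 3.0 2.0 4.8
  endloop
 endfacet
 facet normal 0.124 0.934 -0.336
  outer loop
   vertex 2.6 3.0 3.2
   vertex 4.4 2.4 2.2
   vertex 1.4 2.8 2.2
  endloop
 endfacet
 facet normal 0.475 0.795 0.378
  outer loop
   vertex 2.6 3.0 3.2
   vertex 3.0 2.0 4.8
   vertex 4.4 2.4 2.2
  endloop
 endfacet
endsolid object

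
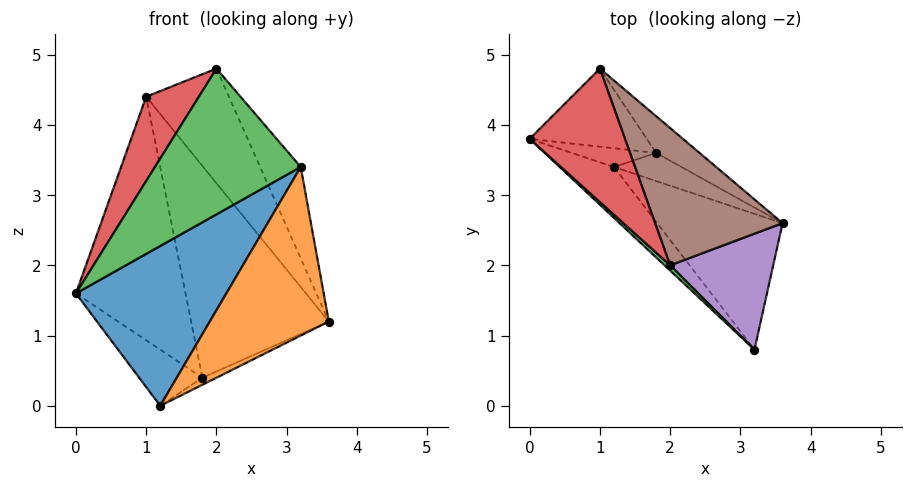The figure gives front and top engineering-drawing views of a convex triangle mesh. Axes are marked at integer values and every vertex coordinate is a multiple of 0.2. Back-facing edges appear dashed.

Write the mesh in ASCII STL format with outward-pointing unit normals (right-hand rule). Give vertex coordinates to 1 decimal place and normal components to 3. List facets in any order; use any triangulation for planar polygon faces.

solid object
 facet normal -0.586 -0.772 -0.246
  outer loop
   vertex 1.2 3.4 0.0
   vertex 3.2 0.8 3.4
   vertex 0.0 3.8 1.6
  endloop
 endfacet
 facet normal 0.054 -0.778 -0.626
  outer loop
   vertex 1.2 3.4 0.0
   vertex 3.6 2.6 1.2
   vertex 3.2 0.8 3.4
  endloop
 endfacet
 facet normal -0.691 -0.722 0.026
  outer loop
   vertex 2.0 2.0 4.8
   vertex 0.0 3.8 1.6
   vertex 3.2 0.8 3.4
  endloop
 endfacet
 facet normal -0.878 -0.256 0.405
  outer loop
   vertex 2.0 2.0 4.8
   vertex 1.0 4.8 4.4
   vertex 0.0 3.8 1.6
  endloop
 endfacet
 facet normal 0.838 0.338 0.429
  outer loop
   vertex 2.0 2.0 4.8
   vertex 3.2 0.8 3.4
   vertex 3.6 2.6 1.2
  endloop
 endfacet
 facet normal 0.830 0.358 0.428
  outer loop
   vertex 2.0 2.0 4.8
   vertex 3.6 2.6 1.2
   vertex 1.0 4.8 4.4
  endloop
 endfacet
 facet normal 0.529 0.836 -0.145
  outer loop
   vertex 1.8 3.6 0.4
   vertex 1.0 4.8 4.4
   vertex 3.6 2.6 1.2
  endloop
 endfacet
 facet normal 0.493 0.211 -0.844
  outer loop
   vertex 1.8 3.6 0.4
   vertex 3.6 2.6 1.2
   vertex 1.2 3.4 0.0
  endloop
 endfacet
 facet normal -0.097 0.948 -0.304
  outer loop
   vertex 1.8 3.6 0.4
   vertex 0.0 3.8 1.6
   vertex 1.0 4.8 4.4
  endloop
 endfacet
 facet normal -0.105 0.943 -0.314
  outer loop
   vertex 1.8 3.6 0.4
   vertex 1.2 3.4 0.0
   vertex 0.0 3.8 1.6
  endloop
 endfacet
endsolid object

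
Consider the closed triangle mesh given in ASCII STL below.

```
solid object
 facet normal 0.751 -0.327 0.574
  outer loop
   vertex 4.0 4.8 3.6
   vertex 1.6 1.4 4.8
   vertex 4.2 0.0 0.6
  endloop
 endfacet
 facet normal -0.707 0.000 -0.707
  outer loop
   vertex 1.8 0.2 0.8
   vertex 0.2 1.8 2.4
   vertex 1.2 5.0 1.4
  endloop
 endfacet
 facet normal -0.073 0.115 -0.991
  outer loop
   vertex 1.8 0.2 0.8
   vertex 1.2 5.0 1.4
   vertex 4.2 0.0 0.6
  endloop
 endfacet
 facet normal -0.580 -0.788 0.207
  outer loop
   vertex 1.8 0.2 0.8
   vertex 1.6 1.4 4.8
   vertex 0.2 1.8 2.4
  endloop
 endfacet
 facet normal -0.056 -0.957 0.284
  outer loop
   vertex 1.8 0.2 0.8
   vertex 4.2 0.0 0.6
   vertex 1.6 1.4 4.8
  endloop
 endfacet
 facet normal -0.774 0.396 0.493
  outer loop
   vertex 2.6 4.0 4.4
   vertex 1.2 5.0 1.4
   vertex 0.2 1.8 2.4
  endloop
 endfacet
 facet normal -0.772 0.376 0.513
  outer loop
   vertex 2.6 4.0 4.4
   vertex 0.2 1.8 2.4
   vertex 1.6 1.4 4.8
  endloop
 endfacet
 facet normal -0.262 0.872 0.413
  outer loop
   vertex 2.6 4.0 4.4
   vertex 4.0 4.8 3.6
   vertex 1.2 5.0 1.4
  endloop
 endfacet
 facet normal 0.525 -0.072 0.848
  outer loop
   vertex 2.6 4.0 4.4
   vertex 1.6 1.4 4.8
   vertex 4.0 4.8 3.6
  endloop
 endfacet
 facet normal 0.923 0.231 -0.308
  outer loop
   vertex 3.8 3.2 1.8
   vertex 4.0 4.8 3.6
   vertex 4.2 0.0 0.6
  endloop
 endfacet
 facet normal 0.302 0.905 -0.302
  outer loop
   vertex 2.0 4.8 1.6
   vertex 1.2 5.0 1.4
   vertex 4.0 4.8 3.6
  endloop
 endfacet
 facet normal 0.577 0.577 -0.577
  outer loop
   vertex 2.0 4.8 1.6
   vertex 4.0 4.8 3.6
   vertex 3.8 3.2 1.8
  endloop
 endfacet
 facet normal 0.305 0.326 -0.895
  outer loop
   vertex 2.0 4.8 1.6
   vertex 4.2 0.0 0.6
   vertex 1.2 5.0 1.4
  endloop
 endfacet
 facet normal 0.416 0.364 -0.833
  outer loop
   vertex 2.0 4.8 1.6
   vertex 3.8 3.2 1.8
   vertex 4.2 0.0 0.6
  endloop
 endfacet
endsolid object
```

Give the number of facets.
14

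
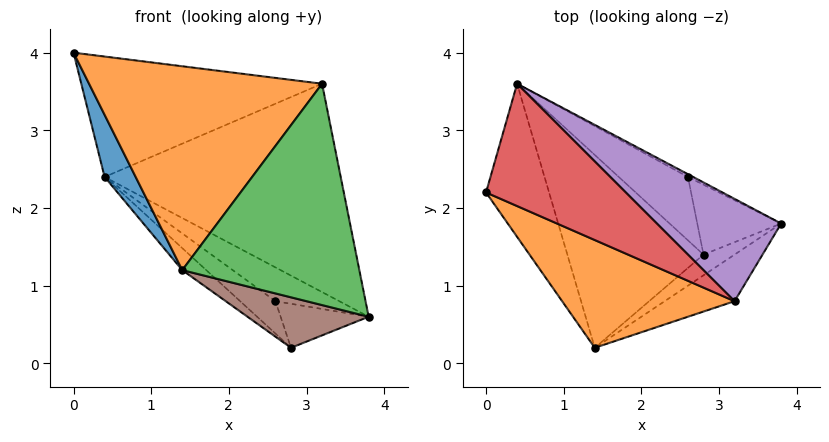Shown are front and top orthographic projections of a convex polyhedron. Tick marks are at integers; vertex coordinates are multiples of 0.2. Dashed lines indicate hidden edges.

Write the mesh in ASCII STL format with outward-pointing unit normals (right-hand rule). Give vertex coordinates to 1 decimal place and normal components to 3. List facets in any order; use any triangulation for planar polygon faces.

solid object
 facet normal -0.923 -0.145 -0.358
  outer loop
   vertex 0.4 3.6 2.4
   vertex 1.4 0.2 1.2
   vertex 0.0 2.2 4.0
  endloop
 endfacet
 facet normal -0.312 -0.840 0.444
  outer loop
   vertex 3.2 0.8 3.6
   vertex 0.0 2.2 4.0
   vertex 1.4 0.2 1.2
  endloop
 endfacet
 facet normal 0.515 -0.839 -0.177
  outer loop
   vertex 3.2 0.8 3.6
   vertex 1.4 0.2 1.2
   vertex 3.8 1.8 0.6
  endloop
 endfacet
 facet normal 0.368 0.652 0.663
  outer loop
   vertex 3.2 0.8 3.6
   vertex 0.4 3.6 2.4
   vertex 0.0 2.2 4.0
  endloop
 endfacet
 facet normal 0.578 0.732 0.360
  outer loop
   vertex 3.2 0.8 3.6
   vertex 3.8 1.8 0.6
   vertex 0.4 3.6 2.4
  endloop
 endfacet
 facet normal 0.463 -0.820 -0.336
  outer loop
   vertex 2.8 1.4 0.2
   vertex 3.8 1.8 0.6
   vertex 1.4 0.2 1.2
  endloop
 endfacet
 facet normal -0.628 0.088 -0.773
  outer loop
   vertex 2.8 1.4 0.2
   vertex 1.4 0.2 1.2
   vertex 0.4 3.6 2.4
  endloop
 endfacet
 facet normal 0.436 0.897 -0.073
  outer loop
   vertex 2.6 2.4 0.8
   vertex 0.4 3.6 2.4
   vertex 3.8 1.8 0.6
  endloop
 endfacet
 facet normal 0.124 0.529 -0.840
  outer loop
   vertex 2.6 2.4 0.8
   vertex 3.8 1.8 0.6
   vertex 2.8 1.4 0.2
  endloop
 endfacet
 facet normal -0.371 0.422 -0.827
  outer loop
   vertex 2.6 2.4 0.8
   vertex 2.8 1.4 0.2
   vertex 0.4 3.6 2.4
  endloop
 endfacet
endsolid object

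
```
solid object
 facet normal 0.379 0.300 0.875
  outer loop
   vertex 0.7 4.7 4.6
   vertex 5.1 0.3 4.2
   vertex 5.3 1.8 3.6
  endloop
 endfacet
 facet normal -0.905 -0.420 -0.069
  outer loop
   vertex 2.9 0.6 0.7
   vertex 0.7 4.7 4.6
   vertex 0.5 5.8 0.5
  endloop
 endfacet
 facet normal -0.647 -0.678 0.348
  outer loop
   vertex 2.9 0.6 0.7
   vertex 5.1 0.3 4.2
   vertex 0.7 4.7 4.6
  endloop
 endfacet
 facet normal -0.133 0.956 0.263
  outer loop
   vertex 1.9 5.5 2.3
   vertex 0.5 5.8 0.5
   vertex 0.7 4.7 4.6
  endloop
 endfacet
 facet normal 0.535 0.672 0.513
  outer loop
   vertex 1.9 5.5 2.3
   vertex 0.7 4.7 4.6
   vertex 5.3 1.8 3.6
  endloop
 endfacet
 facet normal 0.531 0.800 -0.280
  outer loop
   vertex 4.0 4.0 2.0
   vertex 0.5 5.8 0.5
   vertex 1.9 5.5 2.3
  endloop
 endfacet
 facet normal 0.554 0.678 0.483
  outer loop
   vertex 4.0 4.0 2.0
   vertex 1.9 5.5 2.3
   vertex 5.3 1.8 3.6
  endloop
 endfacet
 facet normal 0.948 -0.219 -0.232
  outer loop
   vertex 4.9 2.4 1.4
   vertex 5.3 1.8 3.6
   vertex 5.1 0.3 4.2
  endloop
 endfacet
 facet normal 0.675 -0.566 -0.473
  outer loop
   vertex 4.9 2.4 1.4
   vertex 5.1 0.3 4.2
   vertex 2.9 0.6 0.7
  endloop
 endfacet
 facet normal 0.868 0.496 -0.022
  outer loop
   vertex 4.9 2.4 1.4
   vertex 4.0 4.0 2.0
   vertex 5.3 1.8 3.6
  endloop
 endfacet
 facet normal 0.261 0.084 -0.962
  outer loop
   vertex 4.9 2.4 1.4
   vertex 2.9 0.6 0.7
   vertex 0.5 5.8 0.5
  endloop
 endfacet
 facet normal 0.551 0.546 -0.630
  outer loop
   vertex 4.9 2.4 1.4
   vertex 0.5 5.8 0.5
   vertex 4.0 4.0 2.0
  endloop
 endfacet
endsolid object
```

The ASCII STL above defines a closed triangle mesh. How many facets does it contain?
12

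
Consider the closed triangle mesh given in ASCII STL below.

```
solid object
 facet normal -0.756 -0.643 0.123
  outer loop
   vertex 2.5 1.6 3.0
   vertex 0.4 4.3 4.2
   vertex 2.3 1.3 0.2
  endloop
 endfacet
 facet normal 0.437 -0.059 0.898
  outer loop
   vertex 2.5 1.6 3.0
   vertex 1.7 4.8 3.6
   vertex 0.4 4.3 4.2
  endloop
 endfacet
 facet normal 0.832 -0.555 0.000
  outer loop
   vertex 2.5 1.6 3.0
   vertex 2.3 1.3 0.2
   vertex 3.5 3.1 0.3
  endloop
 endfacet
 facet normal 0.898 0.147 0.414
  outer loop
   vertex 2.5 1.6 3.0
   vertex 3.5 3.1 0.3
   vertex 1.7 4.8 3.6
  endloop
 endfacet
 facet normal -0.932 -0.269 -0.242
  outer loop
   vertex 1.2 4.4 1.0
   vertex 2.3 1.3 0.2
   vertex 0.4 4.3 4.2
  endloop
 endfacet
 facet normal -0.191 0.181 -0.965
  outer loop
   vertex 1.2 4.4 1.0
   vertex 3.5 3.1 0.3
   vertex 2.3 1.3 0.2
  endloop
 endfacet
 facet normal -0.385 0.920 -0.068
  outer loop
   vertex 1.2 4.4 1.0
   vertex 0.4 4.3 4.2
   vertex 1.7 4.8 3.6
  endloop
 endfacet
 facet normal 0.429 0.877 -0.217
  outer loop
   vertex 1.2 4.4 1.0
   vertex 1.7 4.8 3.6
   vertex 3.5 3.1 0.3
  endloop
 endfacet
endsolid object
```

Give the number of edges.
12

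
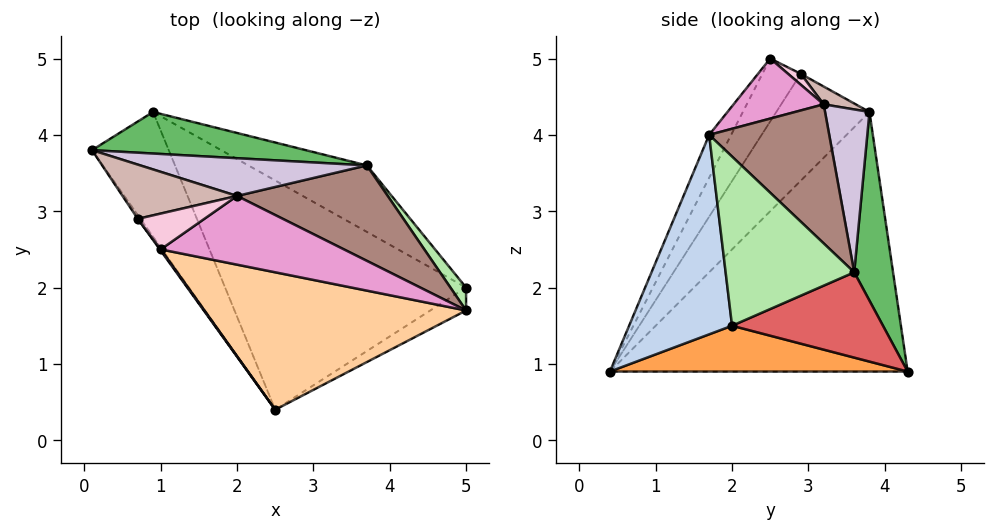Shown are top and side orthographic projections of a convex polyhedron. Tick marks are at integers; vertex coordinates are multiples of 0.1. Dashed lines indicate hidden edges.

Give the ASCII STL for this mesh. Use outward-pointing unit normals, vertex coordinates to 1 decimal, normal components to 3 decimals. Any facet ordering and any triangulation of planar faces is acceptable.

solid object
 facet normal -0.892 -0.366 -0.264
  outer loop
   vertex 0.9 4.3 0.9
   vertex 2.5 0.4 0.9
   vertex 0.1 3.8 4.3
  endloop
 endfacet
 facet normal 0.553 -0.827 -0.099
  outer loop
   vertex 5.0 2.0 1.5
   vertex 5.0 1.7 4.0
   vertex 2.5 0.4 0.9
  endloop
 endfacet
 facet normal 0.186 0.076 -0.980
  outer loop
   vertex 5.0 2.0 1.5
   vertex 2.5 0.4 0.9
   vertex 0.9 4.3 0.9
  endloop
 endfacet
 facet normal -0.071 -0.898 0.434
  outer loop
   vertex 1.0 2.5 5.0
   vertex 2.5 0.4 0.9
   vertex 5.0 1.7 4.0
  endloop
 endfacet
 facet normal 0.159 0.971 0.180
  outer loop
   vertex 3.7 3.6 2.2
   vertex 0.9 4.3 0.9
   vertex 0.1 3.8 4.3
  endloop
 endfacet
 facet normal 0.789 0.609 0.073
  outer loop
   vertex 3.7 3.6 2.2
   vertex 5.0 1.7 4.0
   vertex 5.0 2.0 1.5
  endloop
 endfacet
 facet normal 0.450 0.639 -0.625
  outer loop
   vertex 3.7 3.6 2.2
   vertex 5.0 2.0 1.5
   vertex 0.9 4.3 0.9
  endloop
 endfacet
 facet normal -0.826 -0.563 -0.021
  outer loop
   vertex 0.7 2.9 4.8
   vertex 0.1 3.8 4.3
   vertex 2.5 0.4 0.9
  endloop
 endfacet
 facet normal -0.803 -0.596 0.012
  outer loop
   vertex 0.7 2.9 4.8
   vertex 2.5 0.4 0.9
   vertex 1.0 2.5 5.0
  endloop
 endfacet
 facet normal 0.263 0.893 0.365
  outer loop
   vertex 2.0 3.2 4.4
   vertex 3.7 3.6 2.2
   vertex 0.1 3.8 4.3
  endloop
 endfacet
 facet normal 0.443 0.757 0.480
  outer loop
   vertex 2.0 3.2 4.4
   vertex 5.0 1.7 4.0
   vertex 3.7 3.6 2.2
  endloop
 endfacet
 facet normal 0.129 0.546 0.828
  outer loop
   vertex 2.0 3.2 4.4
   vertex 0.1 3.8 4.3
   vertex 0.7 2.9 4.8
  endloop
 endfacet
 facet normal 0.292 0.347 0.891
  outer loop
   vertex 2.0 3.2 4.4
   vertex 1.0 2.5 5.0
   vertex 5.0 1.7 4.0
  endloop
 endfacet
 facet normal 0.138 0.524 0.841
  outer loop
   vertex 2.0 3.2 4.4
   vertex 0.7 2.9 4.8
   vertex 1.0 2.5 5.0
  endloop
 endfacet
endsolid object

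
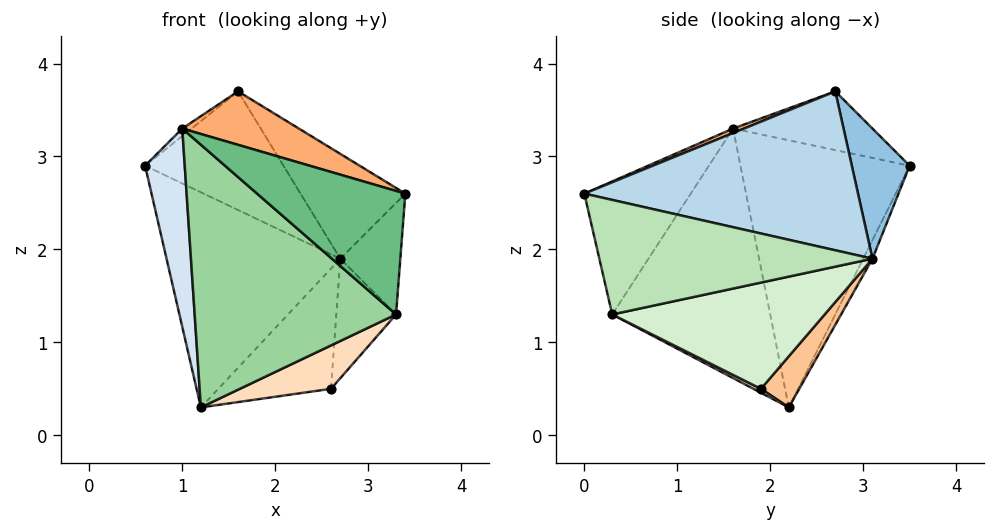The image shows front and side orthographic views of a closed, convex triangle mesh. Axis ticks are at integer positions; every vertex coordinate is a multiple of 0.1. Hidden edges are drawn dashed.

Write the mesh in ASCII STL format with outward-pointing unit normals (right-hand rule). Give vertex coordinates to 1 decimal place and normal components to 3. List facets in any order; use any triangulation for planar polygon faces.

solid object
 facet normal -0.048 0.889 -0.455
  outer loop
   vertex 2.7 3.1 1.9
   vertex 1.2 2.2 0.3
   vertex 0.6 3.5 2.9
  endloop
 endfacet
 facet normal 0.353 0.844 0.403
  outer loop
   vertex 2.7 3.1 1.9
   vertex 0.6 3.5 2.9
   vertex 1.6 2.7 3.7
  endloop
 endfacet
 facet normal 0.783 0.300 0.545
  outer loop
   vertex 2.7 3.1 1.9
   vertex 1.6 2.7 3.7
   vertex 3.4 0.0 2.6
  endloop
 endfacet
 facet normal -0.968 -0.227 -0.110
  outer loop
   vertex 1.0 1.6 3.3
   vertex 0.6 3.5 2.9
   vertex 1.2 2.2 0.3
  endloop
 endfacet
 facet normal -0.604 0.040 0.796
  outer loop
   vertex 1.0 1.6 3.3
   vertex 1.6 2.7 3.7
   vertex 0.6 3.5 2.9
  endloop
 endfacet
 facet normal 0.034 -0.358 0.933
  outer loop
   vertex 1.0 1.6 3.3
   vertex 3.4 0.0 2.6
   vertex 1.6 2.7 3.7
  endloop
 endfacet
 facet normal 0.247 0.727 -0.641
  outer loop
   vertex 2.6 1.9 0.5
   vertex 1.2 2.2 0.3
   vertex 2.7 3.1 1.9
  endloop
 endfacet
 facet normal 0.035 -0.434 -0.900
  outer loop
   vertex 3.3 0.3 1.3
   vertex 1.2 2.2 0.3
   vertex 2.6 1.9 0.5
  endloop
 endfacet
 facet normal -0.577 -0.804 -0.141
  outer loop
   vertex 3.3 0.3 1.3
   vertex 3.4 0.0 2.6
   vertex 1.0 1.6 3.3
  endloop
 endfacet
 facet normal -0.605 -0.772 -0.195
  outer loop
   vertex 3.3 0.3 1.3
   vertex 1.0 1.6 3.3
   vertex 1.2 2.2 0.3
  endloop
 endfacet
 facet normal 0.976 0.215 -0.026
  outer loop
   vertex 3.3 0.3 1.3
   vertex 2.7 3.1 1.9
   vertex 3.4 0.0 2.6
  endloop
 endfacet
 facet normal 0.922 0.259 -0.288
  outer loop
   vertex 3.3 0.3 1.3
   vertex 2.6 1.9 0.5
   vertex 2.7 3.1 1.9
  endloop
 endfacet
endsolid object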